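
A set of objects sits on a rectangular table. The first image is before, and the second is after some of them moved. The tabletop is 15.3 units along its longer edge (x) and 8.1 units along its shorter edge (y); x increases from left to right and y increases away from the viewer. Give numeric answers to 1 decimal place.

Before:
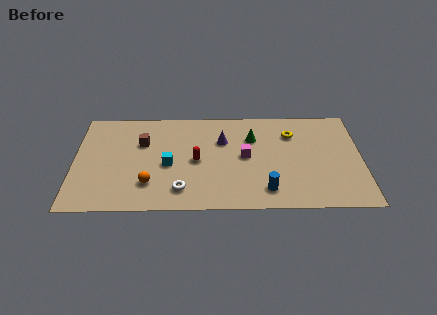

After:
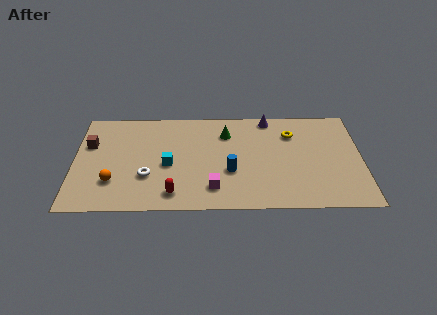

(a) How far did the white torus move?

2.1

The white torus was near (5.7, 1.6) before and (3.9, 2.7) after, so it travelled √(1.8² + 1.1²) ≈ 2.1 units.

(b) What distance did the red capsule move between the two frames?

2.9

The red capsule was near (6.5, 3.9) before and (5.3, 1.3) after, so it travelled √(1.2² + 2.6²) ≈ 2.9 units.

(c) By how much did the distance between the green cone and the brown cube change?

+1.4

The distance was about 5.9 in the first image and 7.3 in the second, so they moved 1.4 units further apart.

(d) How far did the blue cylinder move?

2.4

The blue cylinder was near (10.2, 1.5) before and (8.3, 3.0) after, so it travelled √(1.9² + 1.5²) ≈ 2.4 units.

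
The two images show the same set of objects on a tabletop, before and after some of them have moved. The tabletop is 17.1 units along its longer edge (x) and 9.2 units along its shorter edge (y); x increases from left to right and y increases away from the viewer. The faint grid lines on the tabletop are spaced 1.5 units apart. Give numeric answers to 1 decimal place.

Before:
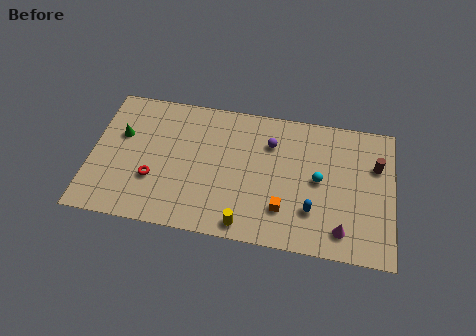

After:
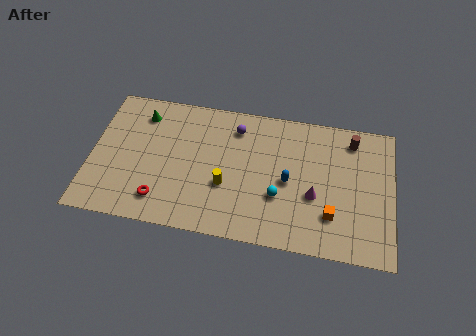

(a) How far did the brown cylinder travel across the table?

2.1

The brown cylinder was near (16.1, 6.2) before and (14.7, 7.7) after, so it travelled √(1.4² + 1.5²) ≈ 2.1 units.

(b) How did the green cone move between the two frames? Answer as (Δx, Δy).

(1.1, 1.6)

The green cone was at about (1.6, 5.8) and moved to about (2.7, 7.4).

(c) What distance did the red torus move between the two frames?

1.4

From (3.6, 3.1) to (4.1, 1.8), the red torus covered √(0.5² + 1.3²) ≈ 1.4 units.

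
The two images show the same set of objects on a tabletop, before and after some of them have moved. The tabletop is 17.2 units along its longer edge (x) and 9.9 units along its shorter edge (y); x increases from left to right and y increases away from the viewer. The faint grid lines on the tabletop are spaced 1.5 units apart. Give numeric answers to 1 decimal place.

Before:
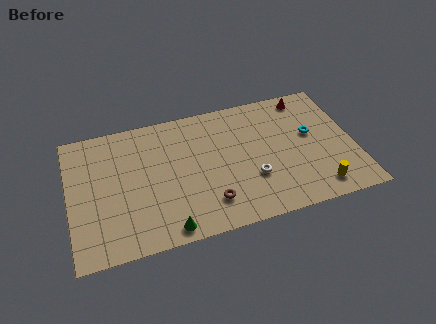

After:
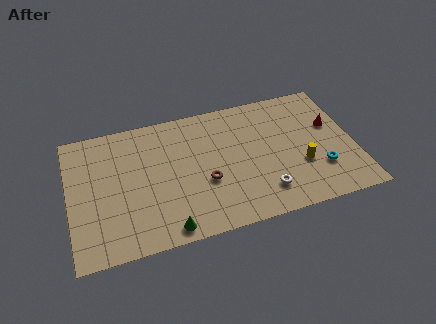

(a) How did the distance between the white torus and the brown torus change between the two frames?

+0.9

The distance was about 2.9 in the first image and 3.8 in the second, so they moved 0.9 units further apart.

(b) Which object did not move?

the green cone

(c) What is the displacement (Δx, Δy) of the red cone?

(1.3, -2.6)

The red cone started near (14.7, 8.7) and ended near (16.0, 6.1).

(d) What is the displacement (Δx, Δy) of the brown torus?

(-0.1, 1.6)

From the two frames, the brown torus sits at roughly (8.2, 2.2) before and (8.1, 3.8) after.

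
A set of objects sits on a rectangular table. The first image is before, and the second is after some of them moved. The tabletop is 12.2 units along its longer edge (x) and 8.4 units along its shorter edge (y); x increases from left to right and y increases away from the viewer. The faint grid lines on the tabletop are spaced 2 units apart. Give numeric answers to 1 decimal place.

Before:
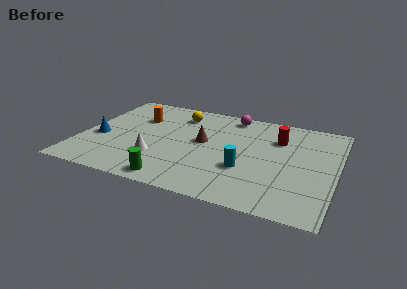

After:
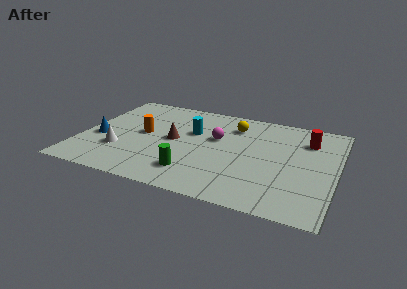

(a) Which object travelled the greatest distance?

the cyan cylinder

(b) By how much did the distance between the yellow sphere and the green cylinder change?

-0.9

Before: roughly 5.8 units apart; after: 4.9. That's 0.9 units closer together.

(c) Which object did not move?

the blue cone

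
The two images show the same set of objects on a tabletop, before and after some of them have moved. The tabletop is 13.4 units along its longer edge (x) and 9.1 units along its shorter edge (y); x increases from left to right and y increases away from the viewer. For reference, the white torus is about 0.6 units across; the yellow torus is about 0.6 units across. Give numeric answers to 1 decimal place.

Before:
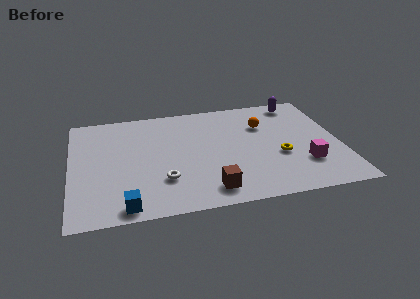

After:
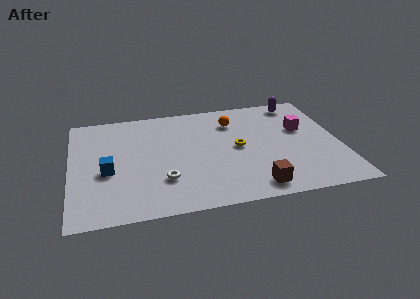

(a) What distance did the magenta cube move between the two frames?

3.0

From (11.5, 2.6) to (11.6, 5.6), the magenta cube covered √(0.1² + 3.0²) ≈ 3.0 units.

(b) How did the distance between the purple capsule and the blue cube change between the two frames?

-0.8

The distance was about 11.5 in the first image and 10.7 in the second, so they moved 0.8 units closer together.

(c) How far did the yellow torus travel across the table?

2.3

The yellow torus was near (10.3, 3.5) before and (8.3, 4.6) after, so it travelled √(2.0² + 1.1²) ≈ 2.3 units.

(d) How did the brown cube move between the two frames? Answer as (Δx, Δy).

(2.2, -0.2)

The brown cube started near (6.7, 1.4) and ended near (8.9, 1.2).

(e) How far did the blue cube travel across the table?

3.0

The blue cube was near (2.6, 0.9) before and (1.8, 3.8) after, so it travelled √(0.8² + 2.9²) ≈ 3.0 units.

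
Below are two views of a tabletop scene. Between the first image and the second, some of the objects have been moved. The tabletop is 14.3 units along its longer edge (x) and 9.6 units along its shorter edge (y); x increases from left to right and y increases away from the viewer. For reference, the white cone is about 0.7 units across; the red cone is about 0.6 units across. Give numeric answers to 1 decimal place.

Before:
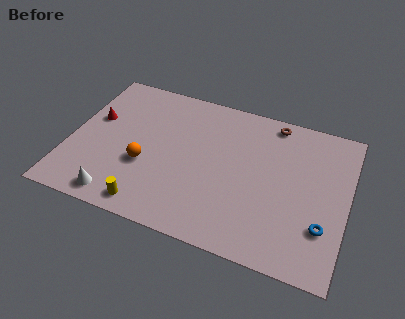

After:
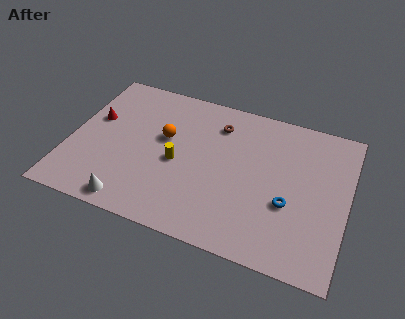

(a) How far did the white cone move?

0.7

From (2.9, 1.1) to (3.6, 1.0), the white cone covered √(0.7² + 0.1²) ≈ 0.7 units.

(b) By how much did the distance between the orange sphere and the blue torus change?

-2.3

The distance was about 9.2 in the first image and 6.9 in the second, so they moved 2.3 units closer together.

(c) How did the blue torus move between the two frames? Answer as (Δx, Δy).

(-1.8, 0.8)

The blue torus was at about (13.2, 2.8) and moved to about (11.4, 3.6).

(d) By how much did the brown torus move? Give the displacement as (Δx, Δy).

(-2.8, -1.1)

From the two frames, the brown torus sits at roughly (10.2, 8.6) before and (7.4, 7.5) after.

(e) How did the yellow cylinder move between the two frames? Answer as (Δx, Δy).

(1.1, 3.2)

The yellow cylinder started near (4.5, 1.1) and ended near (5.6, 4.3).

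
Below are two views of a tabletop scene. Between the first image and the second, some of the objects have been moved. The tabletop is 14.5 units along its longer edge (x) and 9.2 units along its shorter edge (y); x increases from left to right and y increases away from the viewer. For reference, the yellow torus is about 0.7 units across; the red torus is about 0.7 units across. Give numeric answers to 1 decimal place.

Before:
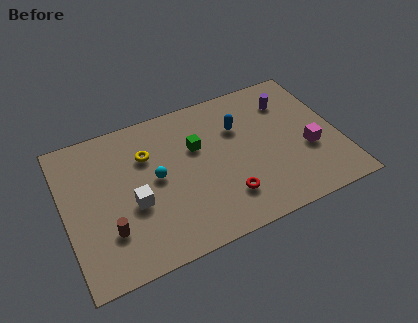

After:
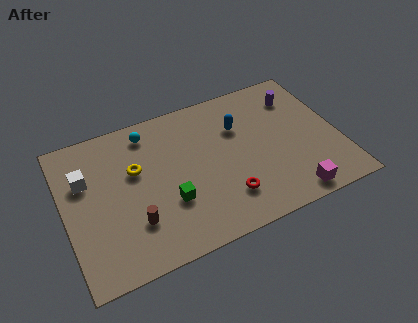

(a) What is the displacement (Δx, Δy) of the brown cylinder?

(1.3, 0.0)

The brown cylinder started near (2.1, 2.6) and ended near (3.4, 2.6).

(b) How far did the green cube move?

3.3

The green cube moved from about (7.1, 5.9) to (5.3, 3.1), a distance of √(1.8² + 2.8²) ≈ 3.3.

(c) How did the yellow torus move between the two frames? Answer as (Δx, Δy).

(-0.7, -0.7)

The yellow torus started near (4.5, 6.4) and ended near (3.8, 5.7).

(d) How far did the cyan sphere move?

3.0

The cyan sphere was near (4.8, 4.8) before and (4.7, 7.8) after, so it travelled √(0.1² + 3.0²) ≈ 3.0 units.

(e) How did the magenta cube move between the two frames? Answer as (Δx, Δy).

(-1.3, -2.5)

The magenta cube was at about (12.8, 3.5) and moved to about (11.5, 1.0).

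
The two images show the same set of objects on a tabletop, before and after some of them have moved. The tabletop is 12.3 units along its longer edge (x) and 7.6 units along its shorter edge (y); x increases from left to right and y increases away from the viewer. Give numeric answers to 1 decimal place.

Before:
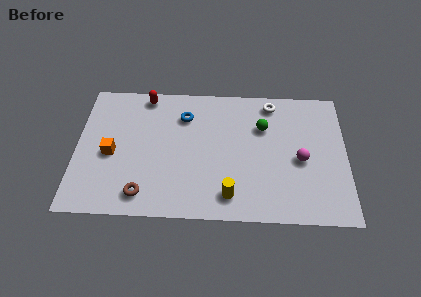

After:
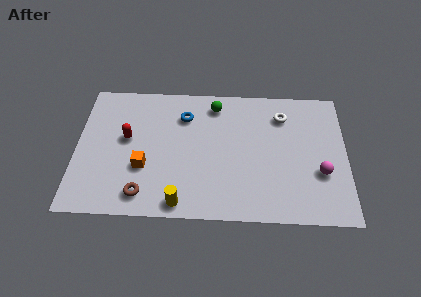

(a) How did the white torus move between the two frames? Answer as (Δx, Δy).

(0.5, -0.7)

The white torus was at about (8.9, 6.6) and moved to about (9.4, 5.9).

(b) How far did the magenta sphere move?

1.1

From (10.2, 3.4) to (11.1, 2.7), the magenta sphere covered √(0.9² + 0.7²) ≈ 1.1 units.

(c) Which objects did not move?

the brown torus and the blue torus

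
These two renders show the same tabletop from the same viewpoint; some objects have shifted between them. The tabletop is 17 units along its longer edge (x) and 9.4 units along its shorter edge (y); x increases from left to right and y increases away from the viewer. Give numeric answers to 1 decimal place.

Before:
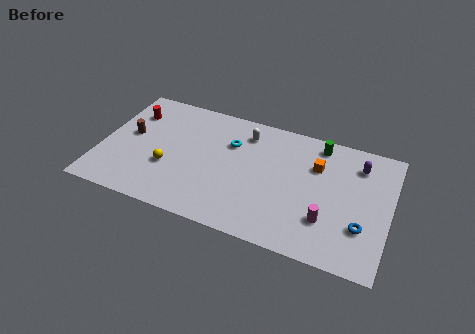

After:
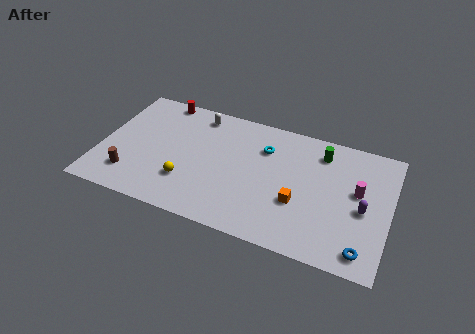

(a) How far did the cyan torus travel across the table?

2.0

From (7.5, 6.5) to (9.5, 6.8), the cyan torus covered √(2.0² + 0.3²) ≈ 2.0 units.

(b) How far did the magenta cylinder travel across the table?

3.1

From (13.5, 2.7) to (15.1, 5.4), the magenta cylinder covered √(1.6² + 2.7²) ≈ 3.1 units.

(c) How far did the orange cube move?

3.2

From (12.6, 6.5) to (11.8, 3.4), the orange cube covered √(0.8² + 3.1²) ≈ 3.2 units.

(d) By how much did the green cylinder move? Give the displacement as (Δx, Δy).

(0.2, -0.6)

The green cylinder started near (12.6, 8.2) and ended near (12.8, 7.6).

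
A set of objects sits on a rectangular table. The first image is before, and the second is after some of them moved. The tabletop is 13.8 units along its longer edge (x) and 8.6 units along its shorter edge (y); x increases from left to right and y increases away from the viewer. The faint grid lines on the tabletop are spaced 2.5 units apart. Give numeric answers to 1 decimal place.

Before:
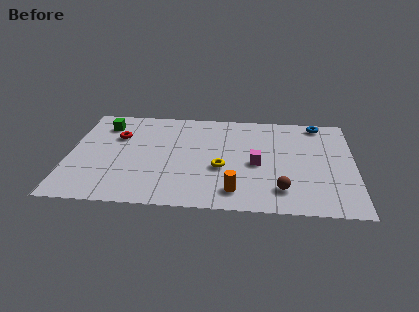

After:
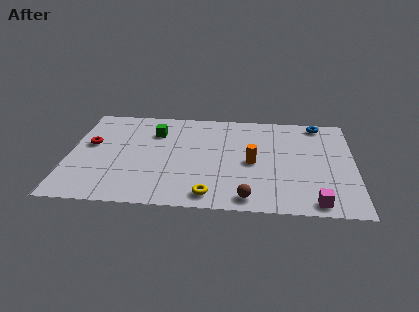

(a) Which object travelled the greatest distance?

the magenta cube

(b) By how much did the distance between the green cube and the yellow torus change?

-0.8

Before: roughly 6.7 units apart; after: 5.9. That's 0.8 units closer together.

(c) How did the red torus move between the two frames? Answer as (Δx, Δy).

(-1.3, -0.8)

The red torus was at about (2.3, 5.8) and moved to about (1.0, 5.0).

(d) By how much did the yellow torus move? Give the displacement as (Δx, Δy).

(-0.5, -2.3)

The yellow torus was at about (7.4, 3.4) and moved to about (6.9, 1.1).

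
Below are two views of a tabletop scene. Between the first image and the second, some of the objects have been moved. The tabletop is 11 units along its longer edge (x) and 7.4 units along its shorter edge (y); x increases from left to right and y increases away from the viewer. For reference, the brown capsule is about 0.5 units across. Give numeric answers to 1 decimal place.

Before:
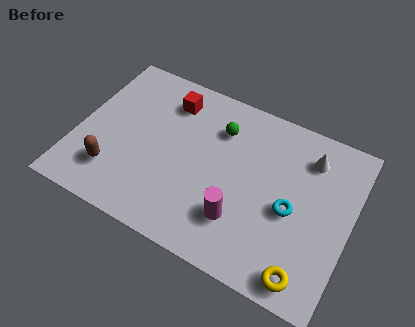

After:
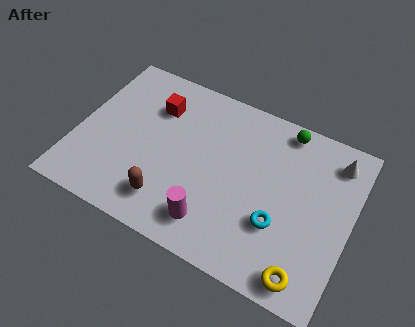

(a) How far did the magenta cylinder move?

1.2

The magenta cylinder moved from about (6.8, 2.0) to (5.8, 1.4), a distance of √(1.0² + 0.6²) ≈ 1.2.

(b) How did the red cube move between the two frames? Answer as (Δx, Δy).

(-0.5, -0.5)

The red cube started near (3.4, 5.9) and ended near (2.9, 5.4).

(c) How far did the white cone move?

1.0

From (9.1, 5.8) to (10.1, 6.1), the white cone covered √(1.0² + 0.3²) ≈ 1.0 units.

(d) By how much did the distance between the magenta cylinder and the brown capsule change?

-3.3

The distance was about 5.1 in the first image and 1.8 in the second, so they moved 3.3 units closer together.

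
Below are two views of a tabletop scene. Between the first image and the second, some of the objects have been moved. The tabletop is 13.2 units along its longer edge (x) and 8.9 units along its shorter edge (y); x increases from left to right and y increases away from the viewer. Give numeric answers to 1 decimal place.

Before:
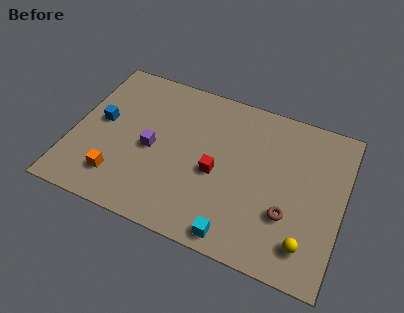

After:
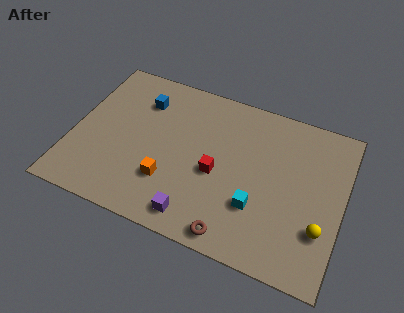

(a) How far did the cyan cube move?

2.1

From (8.4, 0.9) to (9.2, 2.8), the cyan cube covered √(0.8² + 1.9²) ≈ 2.1 units.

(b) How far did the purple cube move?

3.8

From (3.9, 4.1) to (6.4, 1.2), the purple cube covered √(2.5² + 2.9²) ≈ 3.8 units.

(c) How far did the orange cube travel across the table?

2.5

From (2.5, 1.9) to (4.9, 2.6), the orange cube covered √(2.4² + 0.7²) ≈ 2.5 units.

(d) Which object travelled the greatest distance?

the purple cube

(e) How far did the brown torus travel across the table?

3.1

The brown torus was near (10.7, 2.9) before and (8.3, 0.9) after, so it travelled √(2.4² + 2.0²) ≈ 3.1 units.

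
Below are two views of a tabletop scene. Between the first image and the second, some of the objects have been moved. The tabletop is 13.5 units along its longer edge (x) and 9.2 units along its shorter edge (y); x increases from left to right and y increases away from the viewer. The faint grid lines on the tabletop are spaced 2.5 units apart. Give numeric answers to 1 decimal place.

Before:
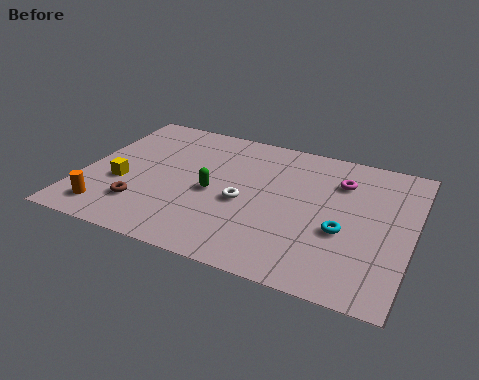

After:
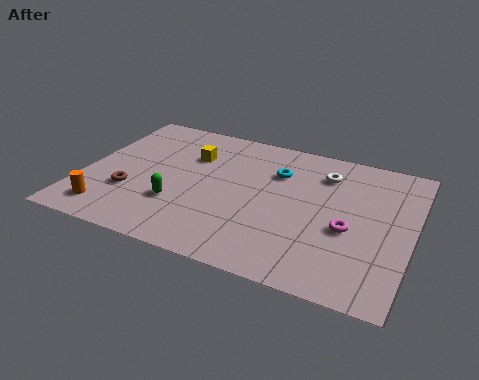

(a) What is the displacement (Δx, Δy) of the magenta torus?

(0.6, -3.0)

From the two frames, the magenta torus sits at roughly (10.4, 6.8) before and (11.0, 3.8) after.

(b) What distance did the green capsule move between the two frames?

1.8

The green capsule moved from about (5.4, 4.2) to (4.1, 2.9), a distance of √(1.3² + 1.3²) ≈ 1.8.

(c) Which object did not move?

the orange cylinder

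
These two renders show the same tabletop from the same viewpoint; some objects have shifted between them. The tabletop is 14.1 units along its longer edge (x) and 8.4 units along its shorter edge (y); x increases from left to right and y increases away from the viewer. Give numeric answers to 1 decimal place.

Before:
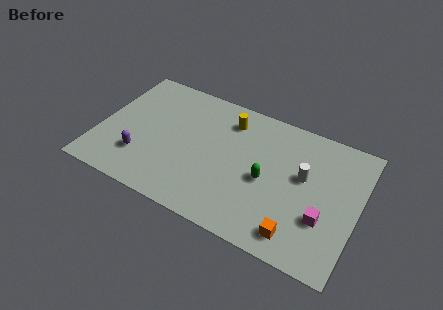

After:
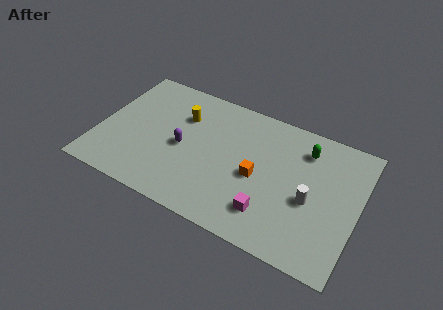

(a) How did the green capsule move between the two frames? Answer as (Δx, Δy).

(1.8, 2.8)

From the two frames, the green capsule sits at roughly (9.2, 3.8) before and (11.0, 6.6) after.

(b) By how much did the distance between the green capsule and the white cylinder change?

+0.9

They were about 2.2 units apart before and 3.1 after — 0.9 units further apart.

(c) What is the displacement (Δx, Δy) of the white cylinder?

(0.5, -1.3)

From the two frames, the white cylinder sits at roughly (11.1, 4.9) before and (11.6, 3.6) after.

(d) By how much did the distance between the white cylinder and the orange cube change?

-0.7

The distance was about 3.6 in the first image and 2.9 in the second, so they moved 0.7 units closer together.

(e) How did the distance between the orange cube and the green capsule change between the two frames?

+0.4

Before: roughly 3.2 units apart; after: 3.6. That's 0.4 units further apart.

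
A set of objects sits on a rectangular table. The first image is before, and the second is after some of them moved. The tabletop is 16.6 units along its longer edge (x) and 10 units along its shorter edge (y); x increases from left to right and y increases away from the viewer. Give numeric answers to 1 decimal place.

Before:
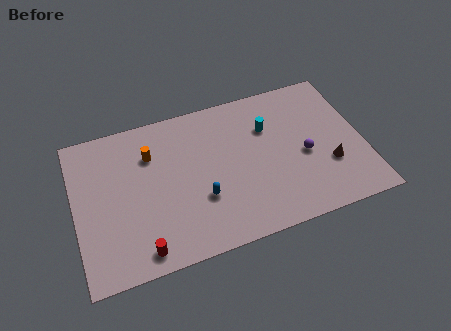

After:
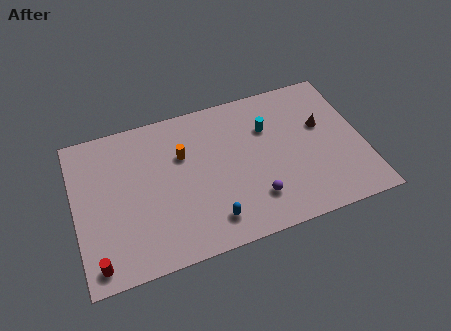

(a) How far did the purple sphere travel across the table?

3.7

The purple sphere was near (13.2, 4.4) before and (10.1, 2.4) after, so it travelled √(3.1² + 2.0²) ≈ 3.7 units.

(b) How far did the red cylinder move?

2.5

The red cylinder moved from about (3.5, 1.2) to (1.0, 1.2), a distance of √(2.5² + 0.0²) ≈ 2.5.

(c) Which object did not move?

the cyan cylinder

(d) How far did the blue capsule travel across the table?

1.6

From (7.1, 3.4) to (7.5, 1.8), the blue capsule covered √(0.4² + 1.6²) ≈ 1.6 units.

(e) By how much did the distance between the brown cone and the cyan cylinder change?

-1.6

The distance was about 4.8 in the first image and 3.2 in the second, so they moved 1.6 units closer together.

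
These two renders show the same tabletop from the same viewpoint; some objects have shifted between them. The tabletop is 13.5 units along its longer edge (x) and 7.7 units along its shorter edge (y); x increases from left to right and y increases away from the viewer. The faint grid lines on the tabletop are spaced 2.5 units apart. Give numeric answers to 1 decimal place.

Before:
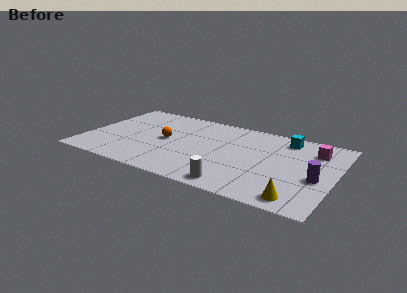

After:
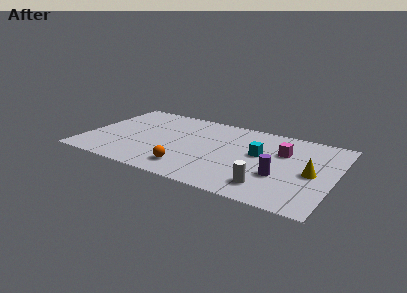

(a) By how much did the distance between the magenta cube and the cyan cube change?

-0.3

They were about 1.7 units apart before and 1.4 after — 0.3 units closer together.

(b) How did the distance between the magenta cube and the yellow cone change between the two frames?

-2.6

The distance was about 4.9 in the first image and 2.3 in the second, so they moved 2.6 units closer together.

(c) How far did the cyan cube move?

2.4

From (10.6, 6.5) to (9.4, 4.4), the cyan cube covered √(1.2² + 2.1²) ≈ 2.4 units.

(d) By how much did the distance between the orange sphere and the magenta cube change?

-2.2

The distance was about 8.1 in the first image and 5.9 in the second, so they moved 2.2 units closer together.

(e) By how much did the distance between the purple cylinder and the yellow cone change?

-0.5

The distance was about 2.3 in the first image and 1.8 in the second, so they moved 0.5 units closer together.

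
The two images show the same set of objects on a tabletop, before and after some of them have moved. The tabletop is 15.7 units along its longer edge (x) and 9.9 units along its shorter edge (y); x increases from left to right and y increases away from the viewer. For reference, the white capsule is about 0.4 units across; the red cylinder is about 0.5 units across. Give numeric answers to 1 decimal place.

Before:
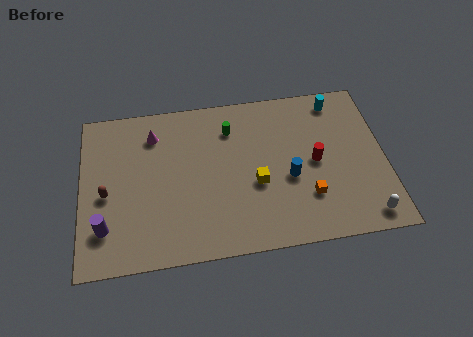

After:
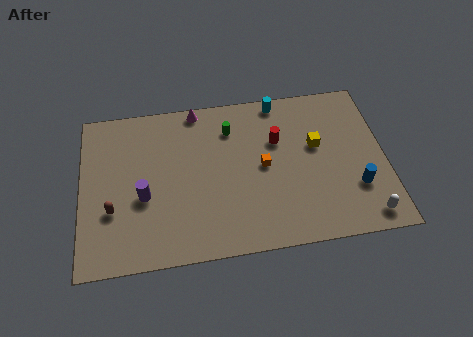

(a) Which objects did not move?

the white capsule and the green cylinder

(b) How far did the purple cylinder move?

2.6

The purple cylinder was near (1.2, 2.4) before and (3.2, 4.0) after, so it travelled √(2.0² + 1.6²) ≈ 2.6 units.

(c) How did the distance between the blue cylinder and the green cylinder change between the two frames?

+3.3

They were about 4.5 units apart before and 7.8 after — 3.3 units further apart.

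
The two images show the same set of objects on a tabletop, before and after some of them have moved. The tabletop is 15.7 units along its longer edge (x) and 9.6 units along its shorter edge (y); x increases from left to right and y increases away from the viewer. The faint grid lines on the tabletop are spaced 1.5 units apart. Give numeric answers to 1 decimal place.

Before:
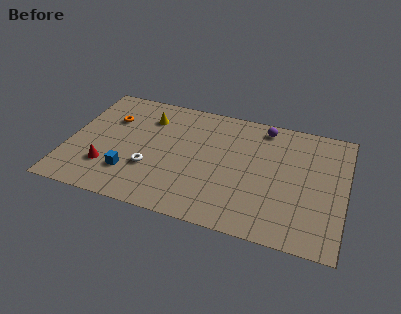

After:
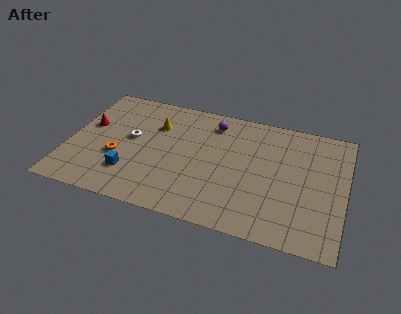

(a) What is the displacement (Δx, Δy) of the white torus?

(-1.3, 2.1)

The white torus started near (4.8, 3.2) and ended near (3.5, 5.3).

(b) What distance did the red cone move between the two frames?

3.4

From (2.4, 2.6) to (1.0, 5.7), the red cone covered √(1.4² + 3.1²) ≈ 3.4 units.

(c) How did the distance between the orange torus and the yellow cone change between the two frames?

+1.5

They were about 2.2 units apart before and 3.7 after — 1.5 units further apart.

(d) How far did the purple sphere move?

2.9

From (10.9, 8.4) to (8.0, 7.9), the purple sphere covered √(2.9² + 0.5²) ≈ 2.9 units.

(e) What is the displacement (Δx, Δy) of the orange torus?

(0.7, -3.0)

The orange torus started near (2.2, 6.6) and ended near (2.9, 3.6).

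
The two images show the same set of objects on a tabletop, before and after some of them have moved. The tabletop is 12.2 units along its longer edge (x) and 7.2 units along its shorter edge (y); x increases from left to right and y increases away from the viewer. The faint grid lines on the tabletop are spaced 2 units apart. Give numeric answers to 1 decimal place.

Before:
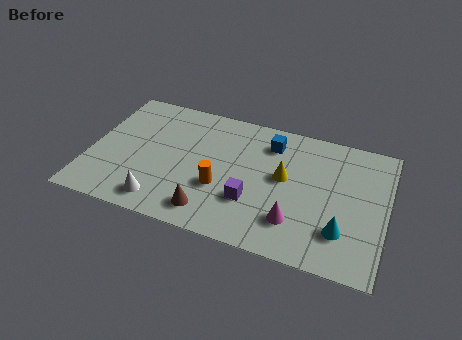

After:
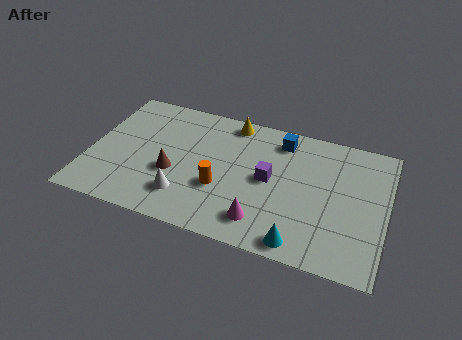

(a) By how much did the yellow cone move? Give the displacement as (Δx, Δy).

(-2.4, 2.4)

The yellow cone was at about (8.0, 4.0) and moved to about (5.6, 6.4).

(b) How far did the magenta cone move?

1.4

From (8.6, 1.8) to (7.3, 1.4), the magenta cone covered √(1.3² + 0.4²) ≈ 1.4 units.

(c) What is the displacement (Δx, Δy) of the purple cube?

(0.6, 1.4)

From the two frames, the purple cube sits at roughly (6.8, 2.3) before and (7.4, 3.7) after.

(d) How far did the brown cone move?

2.3

The brown cone was near (5.2, 1.2) before and (3.5, 2.8) after, so it travelled √(1.7² + 1.6²) ≈ 2.3 units.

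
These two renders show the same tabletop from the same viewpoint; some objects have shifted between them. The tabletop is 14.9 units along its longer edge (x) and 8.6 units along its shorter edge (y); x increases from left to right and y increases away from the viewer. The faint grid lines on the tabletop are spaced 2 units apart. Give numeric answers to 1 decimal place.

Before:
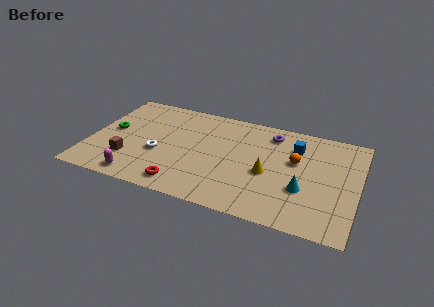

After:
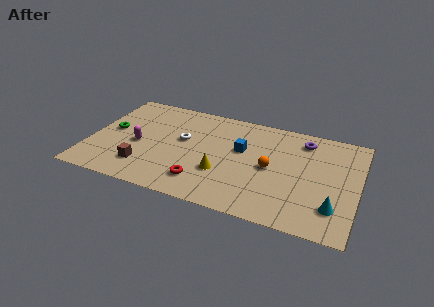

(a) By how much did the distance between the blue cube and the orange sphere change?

+0.8

The distance was about 1.2 in the first image and 2.0 in the second, so they moved 0.8 units further apart.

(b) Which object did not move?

the green torus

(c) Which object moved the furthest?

the blue cube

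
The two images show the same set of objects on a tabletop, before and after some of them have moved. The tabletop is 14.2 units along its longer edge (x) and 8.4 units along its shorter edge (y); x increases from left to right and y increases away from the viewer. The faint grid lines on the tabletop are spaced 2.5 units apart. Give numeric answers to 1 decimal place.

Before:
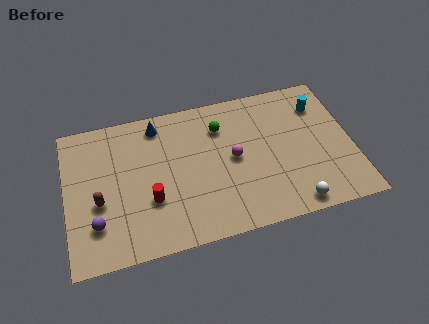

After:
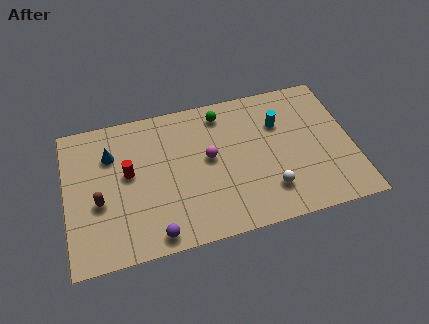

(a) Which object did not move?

the brown capsule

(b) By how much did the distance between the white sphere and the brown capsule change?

-1.3

Before: roughly 9.7 units apart; after: 8.4. That's 1.3 units closer together.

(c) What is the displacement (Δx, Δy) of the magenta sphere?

(-1.2, 0.3)

From the two frames, the magenta sphere sits at roughly (8.3, 4.3) before and (7.1, 4.6) after.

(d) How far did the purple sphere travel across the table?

3.1

The purple sphere moved from about (1.4, 2.2) to (4.2, 0.9), a distance of √(2.8² + 1.3²) ≈ 3.1.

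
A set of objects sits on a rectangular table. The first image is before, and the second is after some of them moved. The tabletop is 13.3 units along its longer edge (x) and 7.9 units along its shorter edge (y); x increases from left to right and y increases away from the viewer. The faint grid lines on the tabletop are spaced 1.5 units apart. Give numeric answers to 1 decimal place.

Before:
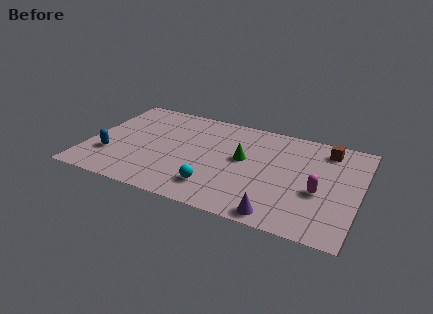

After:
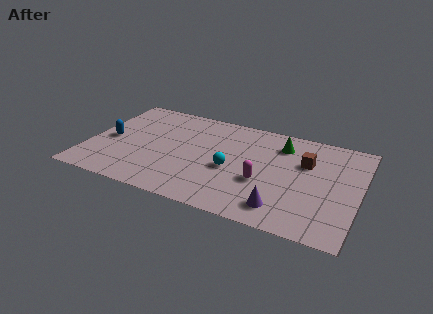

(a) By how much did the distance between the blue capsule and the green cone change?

+2.0

The distance was about 6.7 in the first image and 8.7 in the second, so they moved 2.0 units further apart.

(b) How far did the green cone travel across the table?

2.5

The green cone moved from about (7.6, 4.4) to (9.3, 6.2), a distance of √(1.7² + 1.8²) ≈ 2.5.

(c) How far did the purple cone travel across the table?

0.6

The purple cone was near (9.7, 0.8) before and (9.8, 1.4) after, so it travelled √(0.1² + 0.6²) ≈ 0.6 units.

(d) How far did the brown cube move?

1.7

From (11.5, 6.6) to (10.6, 5.2), the brown cube covered √(0.9² + 1.4²) ≈ 1.7 units.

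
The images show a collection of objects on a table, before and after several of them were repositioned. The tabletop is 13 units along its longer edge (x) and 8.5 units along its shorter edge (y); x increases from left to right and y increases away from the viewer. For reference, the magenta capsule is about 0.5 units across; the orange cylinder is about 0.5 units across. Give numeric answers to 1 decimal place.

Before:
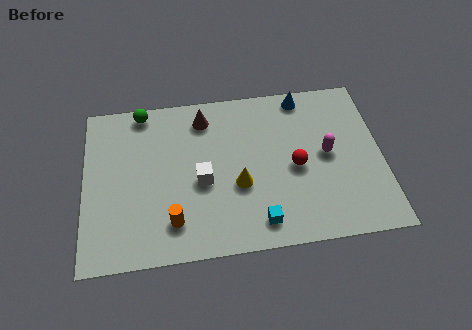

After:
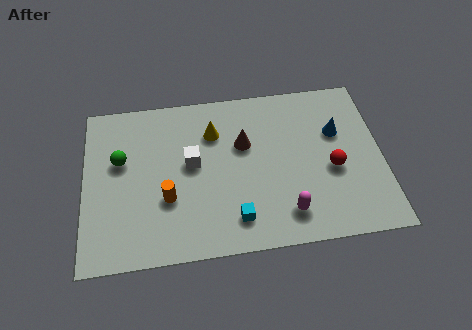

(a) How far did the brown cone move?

2.3

The brown cone was near (5.3, 7.0) before and (7.0, 5.4) after, so it travelled √(1.7² + 1.6²) ≈ 2.3 units.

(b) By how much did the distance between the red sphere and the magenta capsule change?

+1.4

The distance was about 1.5 in the first image and 2.9 in the second, so they moved 1.4 units further apart.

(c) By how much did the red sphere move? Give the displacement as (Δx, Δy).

(1.6, -0.3)

The red sphere started near (9.2, 3.9) and ended near (10.8, 3.6).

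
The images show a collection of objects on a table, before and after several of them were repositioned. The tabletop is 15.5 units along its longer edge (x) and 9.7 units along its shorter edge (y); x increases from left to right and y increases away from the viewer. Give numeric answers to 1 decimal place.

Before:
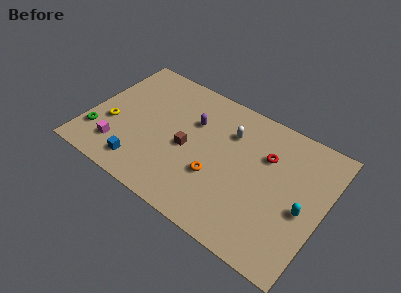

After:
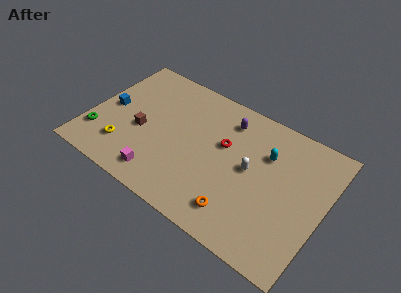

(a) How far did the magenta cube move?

3.0

From (2.4, 2.1) to (5.3, 1.5), the magenta cube covered √(2.9² + 0.6²) ≈ 3.0 units.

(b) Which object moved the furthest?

the blue cube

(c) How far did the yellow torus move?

1.7

The yellow torus was near (1.6, 3.6) before and (2.7, 2.3) after, so it travelled √(1.1² + 1.3²) ≈ 1.7 units.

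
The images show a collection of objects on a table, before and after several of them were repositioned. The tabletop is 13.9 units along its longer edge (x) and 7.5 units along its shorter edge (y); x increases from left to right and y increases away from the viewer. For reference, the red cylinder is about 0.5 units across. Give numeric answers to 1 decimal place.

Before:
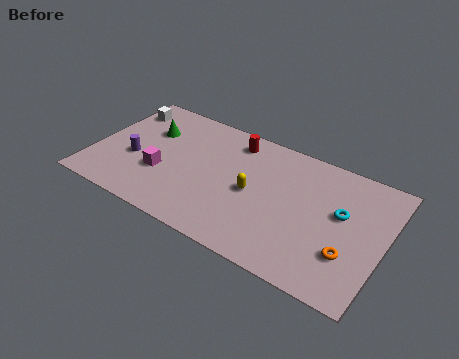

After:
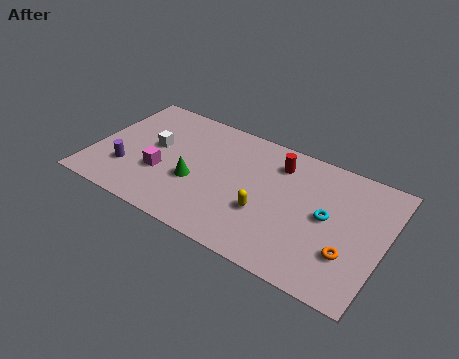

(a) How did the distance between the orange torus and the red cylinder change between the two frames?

-2.0

They were about 7.2 units apart before and 5.2 after — 2.0 units closer together.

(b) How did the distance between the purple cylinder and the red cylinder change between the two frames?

+2.2

The distance was about 5.5 in the first image and 7.7 in the second, so they moved 2.2 units further apart.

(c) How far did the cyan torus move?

0.8

The cyan torus was near (11.8, 4.4) before and (11.2, 3.9) after, so it travelled √(0.6² + 0.5²) ≈ 0.8 units.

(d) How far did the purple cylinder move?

0.8

From (2.0, 3.0) to (1.8, 2.2), the purple cylinder covered √(0.2² + 0.8²) ≈ 0.8 units.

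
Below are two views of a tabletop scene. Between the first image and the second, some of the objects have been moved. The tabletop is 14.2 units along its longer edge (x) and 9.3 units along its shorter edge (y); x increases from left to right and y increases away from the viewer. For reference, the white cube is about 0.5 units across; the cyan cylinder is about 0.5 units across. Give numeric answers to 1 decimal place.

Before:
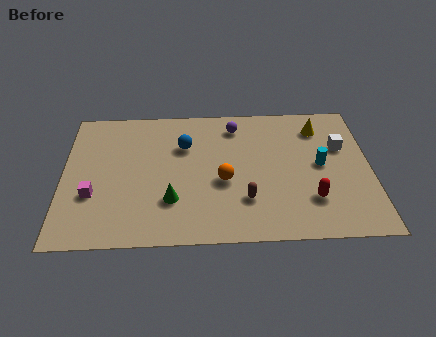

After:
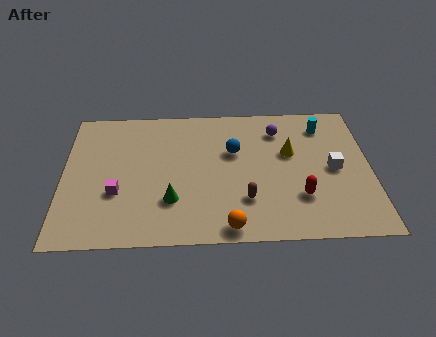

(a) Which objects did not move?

the green cone and the brown capsule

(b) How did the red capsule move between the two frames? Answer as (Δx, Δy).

(-0.5, 0.2)

The red capsule started near (11.4, 2.5) and ended near (10.9, 2.7).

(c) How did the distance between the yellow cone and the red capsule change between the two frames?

-1.9

Before: roughly 4.9 units apart; after: 3.0. That's 1.9 units closer together.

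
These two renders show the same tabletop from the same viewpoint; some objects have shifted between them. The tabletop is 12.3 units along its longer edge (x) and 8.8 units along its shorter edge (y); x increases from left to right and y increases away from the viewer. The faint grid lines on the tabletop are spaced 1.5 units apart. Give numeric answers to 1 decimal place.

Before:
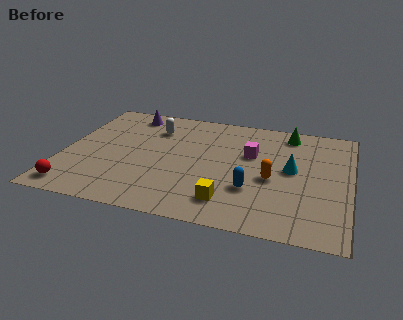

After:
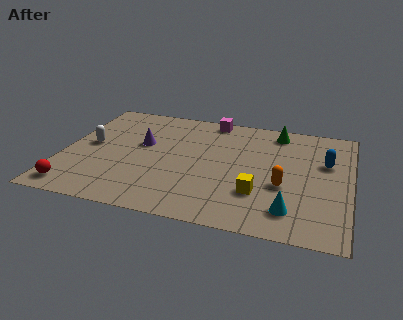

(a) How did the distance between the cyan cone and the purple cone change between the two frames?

-0.4

Before: roughly 7.9 units apart; after: 7.5. That's 0.4 units closer together.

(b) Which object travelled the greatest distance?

the blue capsule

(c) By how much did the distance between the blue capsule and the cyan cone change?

+1.6

The distance was about 2.5 in the first image and 4.1 in the second, so they moved 1.6 units further apart.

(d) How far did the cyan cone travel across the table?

3.0

The cyan cone was near (9.8, 4.7) before and (9.9, 1.7) after, so it travelled √(0.1² + 3.0²) ≈ 3.0 units.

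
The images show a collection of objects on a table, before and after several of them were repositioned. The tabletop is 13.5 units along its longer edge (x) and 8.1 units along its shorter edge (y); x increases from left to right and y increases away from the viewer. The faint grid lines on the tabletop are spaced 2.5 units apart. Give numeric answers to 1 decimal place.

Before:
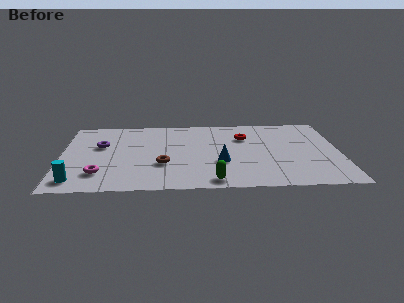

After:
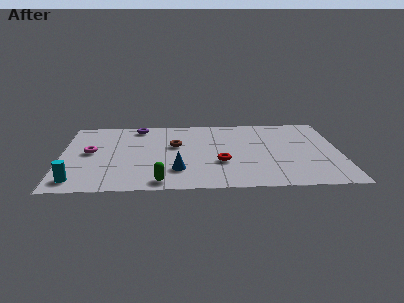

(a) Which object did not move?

the cyan cylinder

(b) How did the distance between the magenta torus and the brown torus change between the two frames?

+1.0

They were about 3.1 units apart before and 4.1 after — 1.0 units further apart.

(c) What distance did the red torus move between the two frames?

3.0

From (8.9, 5.7) to (7.7, 2.9), the red torus covered √(1.2² + 2.8²) ≈ 3.0 units.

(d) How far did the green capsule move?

2.5

The green capsule moved from about (7.3, 0.9) to (4.8, 0.9), a distance of √(2.5² + 0.0²) ≈ 2.5.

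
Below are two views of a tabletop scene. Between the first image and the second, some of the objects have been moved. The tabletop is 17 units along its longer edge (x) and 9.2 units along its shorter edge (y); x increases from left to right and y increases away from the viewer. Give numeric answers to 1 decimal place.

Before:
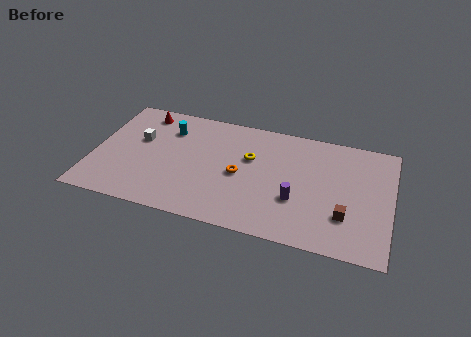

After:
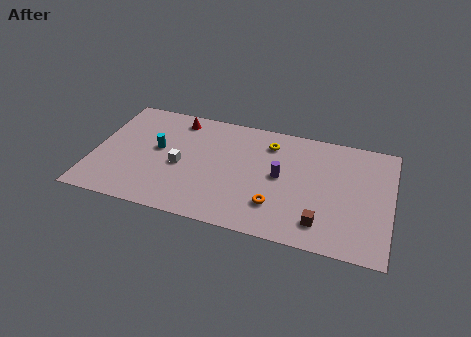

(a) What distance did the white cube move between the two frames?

2.9

The white cube moved from about (2.5, 5.6) to (5.0, 4.1), a distance of √(2.5² + 1.5²) ≈ 2.9.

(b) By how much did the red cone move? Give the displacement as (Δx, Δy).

(2.0, 0.0)

From the two frames, the red cone sits at roughly (2.5, 7.9) before and (4.5, 7.9) after.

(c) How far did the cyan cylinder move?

1.9

From (4.1, 6.9) to (3.6, 5.1), the cyan cylinder covered √(0.5² + 1.8²) ≈ 1.9 units.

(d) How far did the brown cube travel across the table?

1.6

The brown cube moved from about (14.5, 2.7) to (13.2, 1.8), a distance of √(1.3² + 0.9²) ≈ 1.6.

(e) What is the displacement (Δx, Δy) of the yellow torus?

(1.0, 1.5)

The yellow torus started near (8.9, 5.8) and ended near (9.9, 7.3).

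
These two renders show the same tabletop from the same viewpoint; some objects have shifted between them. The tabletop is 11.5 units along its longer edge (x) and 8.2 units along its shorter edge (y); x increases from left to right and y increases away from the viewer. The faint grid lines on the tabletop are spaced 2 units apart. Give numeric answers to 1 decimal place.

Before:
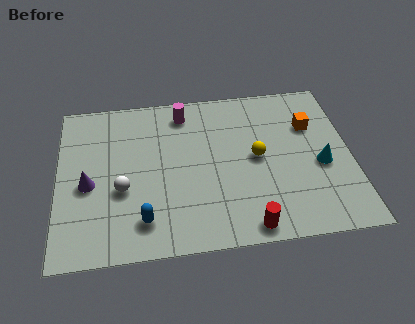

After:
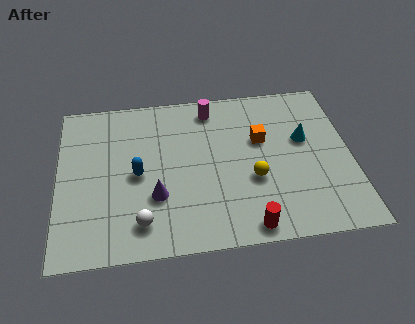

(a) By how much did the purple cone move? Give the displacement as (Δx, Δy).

(2.6, -0.9)

The purple cone started near (1.2, 3.6) and ended near (3.8, 2.7).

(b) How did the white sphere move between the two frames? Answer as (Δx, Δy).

(0.7, -1.7)

The white sphere was at about (2.5, 3.2) and moved to about (3.2, 1.5).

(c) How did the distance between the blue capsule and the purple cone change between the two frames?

-1.5

Before: roughly 2.9 units apart; after: 1.4. That's 1.5 units closer together.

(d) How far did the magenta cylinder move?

1.1

From (5.0, 6.9) to (6.1, 7.0), the magenta cylinder covered √(1.1² + 0.1²) ≈ 1.1 units.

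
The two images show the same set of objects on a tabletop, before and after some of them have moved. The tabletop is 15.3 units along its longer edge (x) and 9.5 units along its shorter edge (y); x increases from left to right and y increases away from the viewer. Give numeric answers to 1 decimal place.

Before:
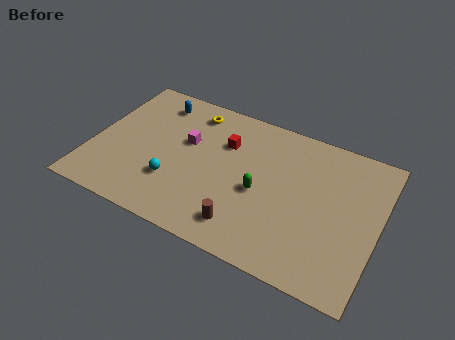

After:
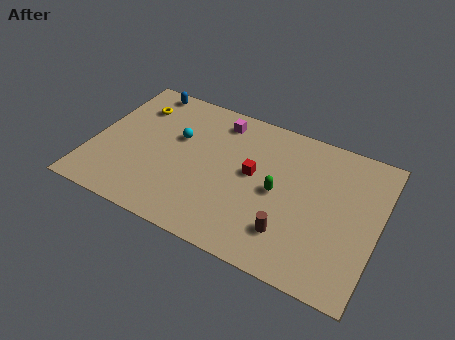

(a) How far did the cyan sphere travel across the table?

3.0

From (4.6, 2.9) to (4.4, 5.9), the cyan sphere covered √(0.2² + 3.0²) ≈ 3.0 units.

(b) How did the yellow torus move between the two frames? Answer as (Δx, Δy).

(-3.0, -0.8)

From the two frames, the yellow torus sits at roughly (4.9, 8.0) before and (1.9, 7.2) after.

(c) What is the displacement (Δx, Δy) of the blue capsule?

(-0.8, 0.7)

From the two frames, the blue capsule sits at roughly (2.9, 7.9) before and (2.1, 8.6) after.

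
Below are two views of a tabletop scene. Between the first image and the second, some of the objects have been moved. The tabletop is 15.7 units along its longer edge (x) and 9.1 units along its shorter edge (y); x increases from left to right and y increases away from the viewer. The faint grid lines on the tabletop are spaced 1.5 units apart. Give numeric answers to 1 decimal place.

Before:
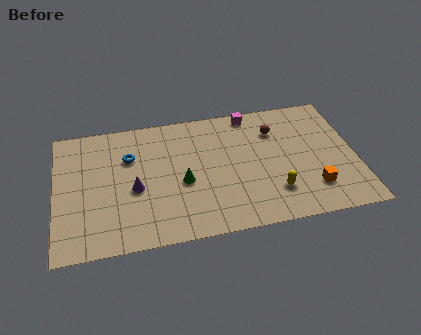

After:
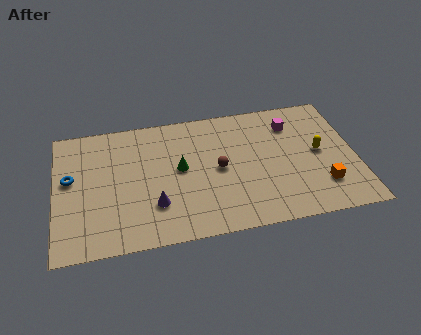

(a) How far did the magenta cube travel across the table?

2.4

From (10.4, 8.2) to (12.5, 7.0), the magenta cube covered √(2.1² + 1.2²) ≈ 2.4 units.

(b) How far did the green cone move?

1.0

From (6.6, 3.9) to (6.5, 4.9), the green cone covered √(0.1² + 1.0²) ≈ 1.0 units.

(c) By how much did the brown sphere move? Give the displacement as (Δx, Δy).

(-3.1, -2.2)

The brown sphere started near (11.6, 6.7) and ended near (8.5, 4.5).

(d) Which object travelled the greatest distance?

the brown sphere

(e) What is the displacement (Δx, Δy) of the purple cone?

(1.0, -1.3)

From the two frames, the purple cone sits at roughly (4.1, 3.9) before and (5.1, 2.6) after.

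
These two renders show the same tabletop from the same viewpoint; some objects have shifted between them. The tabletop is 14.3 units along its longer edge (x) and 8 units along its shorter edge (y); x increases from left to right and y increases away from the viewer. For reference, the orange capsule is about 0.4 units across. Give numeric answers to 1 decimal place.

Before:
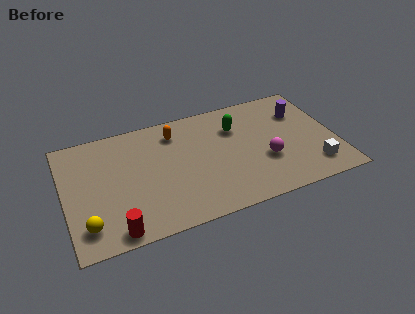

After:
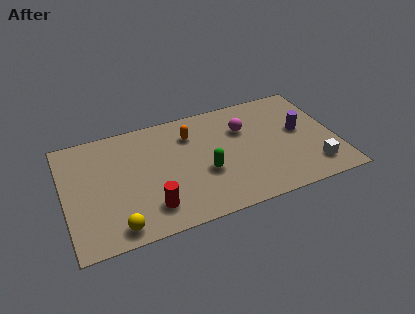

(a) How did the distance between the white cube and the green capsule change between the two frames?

+0.3

Before: roughly 5.5 units apart; after: 5.8. That's 0.3 units further apart.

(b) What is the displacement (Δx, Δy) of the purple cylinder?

(-0.2, -1.3)

From the two frames, the purple cylinder sits at roughly (12.7, 5.7) before and (12.5, 4.4) after.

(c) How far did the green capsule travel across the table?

3.2

The green capsule was near (9.2, 5.7) before and (7.3, 3.1) after, so it travelled √(1.9² + 2.6²) ≈ 3.2 units.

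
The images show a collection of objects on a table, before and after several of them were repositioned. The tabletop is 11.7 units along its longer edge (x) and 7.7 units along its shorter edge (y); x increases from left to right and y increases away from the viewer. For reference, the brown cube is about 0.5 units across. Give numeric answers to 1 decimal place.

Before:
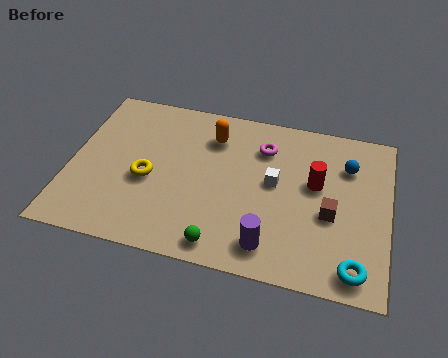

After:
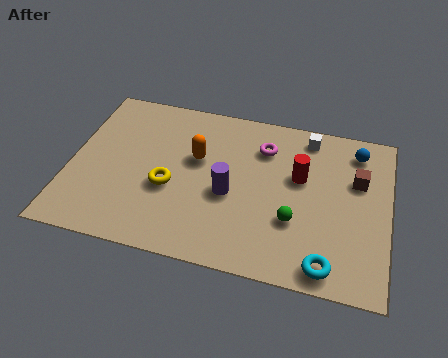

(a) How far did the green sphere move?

3.0

The green sphere was near (5.8, 0.9) before and (8.3, 2.6) after, so it travelled √(2.5² + 1.7²) ≈ 3.0 units.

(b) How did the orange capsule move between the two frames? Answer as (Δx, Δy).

(-0.5, -1.2)

From the two frames, the orange capsule sits at roughly (5.1, 5.9) before and (4.6, 4.7) after.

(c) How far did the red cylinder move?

0.6

The red cylinder was near (9.0, 4.5) before and (8.4, 4.7) after, so it travelled √(0.6² + 0.2²) ≈ 0.6 units.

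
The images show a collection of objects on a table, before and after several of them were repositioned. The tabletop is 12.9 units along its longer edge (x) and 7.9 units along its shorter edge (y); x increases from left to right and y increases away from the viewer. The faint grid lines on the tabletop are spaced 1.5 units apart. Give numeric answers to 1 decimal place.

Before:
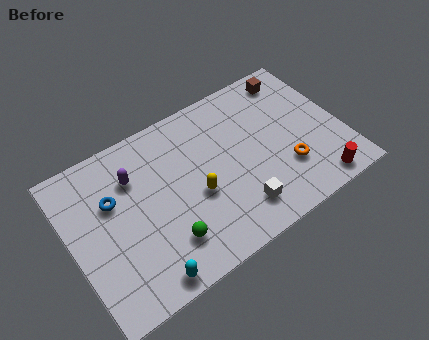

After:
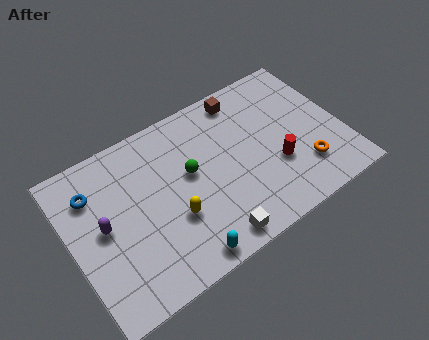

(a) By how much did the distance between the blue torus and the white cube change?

+0.5

The distance was about 6.4 in the first image and 6.9 in the second, so they moved 0.5 units further apart.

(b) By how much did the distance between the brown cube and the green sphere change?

-4.8

They were about 8.6 units apart before and 3.8 after — 4.8 units closer together.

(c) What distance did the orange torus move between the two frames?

0.9

The orange torus moved from about (10.0, 2.4) to (10.8, 2.0), a distance of √(0.8² + 0.4²) ≈ 0.9.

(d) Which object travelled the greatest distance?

the green sphere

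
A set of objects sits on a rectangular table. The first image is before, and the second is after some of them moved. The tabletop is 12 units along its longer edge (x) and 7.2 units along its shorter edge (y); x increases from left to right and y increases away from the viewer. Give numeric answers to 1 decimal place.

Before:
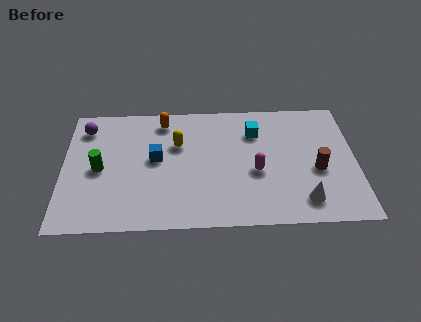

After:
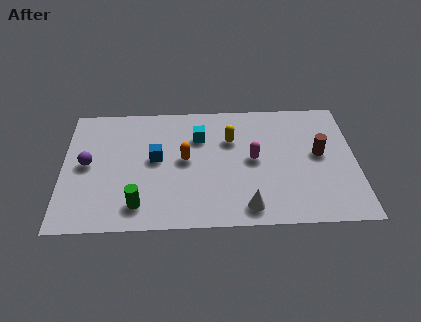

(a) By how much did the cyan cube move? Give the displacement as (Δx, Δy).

(-2.3, -0.2)

The cyan cube started near (7.9, 5.3) and ended near (5.6, 5.1).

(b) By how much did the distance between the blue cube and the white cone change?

-1.8

Before: roughly 6.5 units apart; after: 4.7. That's 1.8 units closer together.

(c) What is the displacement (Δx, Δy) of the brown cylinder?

(0.1, 0.9)

The brown cylinder was at about (10.4, 3.0) and moved to about (10.5, 3.9).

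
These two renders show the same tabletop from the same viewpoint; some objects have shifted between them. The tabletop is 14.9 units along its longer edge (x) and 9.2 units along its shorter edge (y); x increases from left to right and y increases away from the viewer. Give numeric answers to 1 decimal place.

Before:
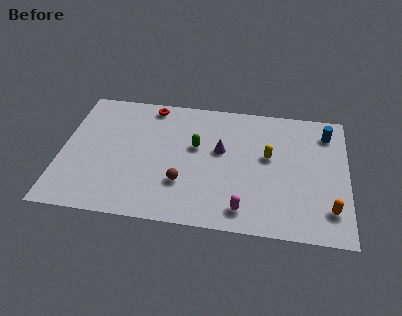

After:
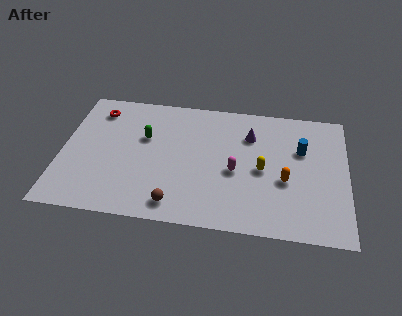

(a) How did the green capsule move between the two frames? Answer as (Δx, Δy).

(-2.7, 0.3)

The green capsule was at about (7.0, 5.5) and moved to about (4.3, 5.8).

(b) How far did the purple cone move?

2.0

The purple cone moved from about (8.3, 5.4) to (9.8, 6.7), a distance of √(1.5² + 1.3²) ≈ 2.0.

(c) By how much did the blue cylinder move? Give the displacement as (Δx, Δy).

(-1.3, -1.4)

From the two frames, the blue cylinder sits at roughly (13.8, 7.4) before and (12.5, 6.0) after.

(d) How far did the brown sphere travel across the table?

1.5

The brown sphere moved from about (6.4, 2.8) to (6.1, 1.3), a distance of √(0.3² + 1.5²) ≈ 1.5.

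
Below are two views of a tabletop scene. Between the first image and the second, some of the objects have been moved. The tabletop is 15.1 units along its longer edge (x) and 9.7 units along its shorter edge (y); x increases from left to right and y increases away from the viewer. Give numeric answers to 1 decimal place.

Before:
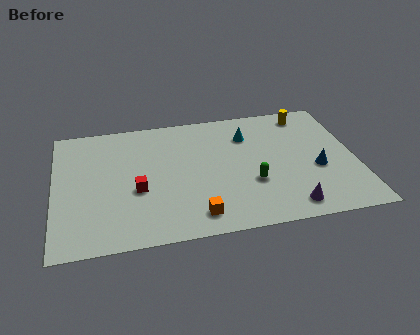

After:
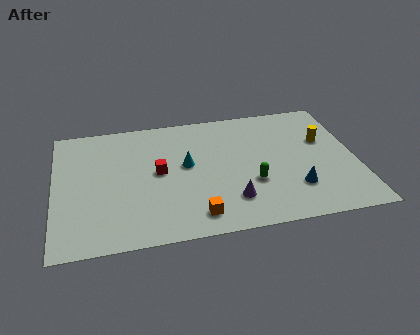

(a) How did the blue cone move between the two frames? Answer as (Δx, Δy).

(-1.2, -1.3)

From the two frames, the blue cone sits at roughly (13.1, 3.9) before and (11.9, 2.6) after.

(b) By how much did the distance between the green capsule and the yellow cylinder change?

-1.2

Before: roughly 5.9 units apart; after: 4.7. That's 1.2 units closer together.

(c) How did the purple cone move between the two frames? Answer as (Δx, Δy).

(-2.8, 1.0)

From the two frames, the purple cone sits at roughly (11.5, 1.3) before and (8.7, 2.3) after.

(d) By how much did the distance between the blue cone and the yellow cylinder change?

-0.6

Before: roughly 4.5 units apart; after: 3.9. That's 0.6 units closer together.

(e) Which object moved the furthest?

the cyan cone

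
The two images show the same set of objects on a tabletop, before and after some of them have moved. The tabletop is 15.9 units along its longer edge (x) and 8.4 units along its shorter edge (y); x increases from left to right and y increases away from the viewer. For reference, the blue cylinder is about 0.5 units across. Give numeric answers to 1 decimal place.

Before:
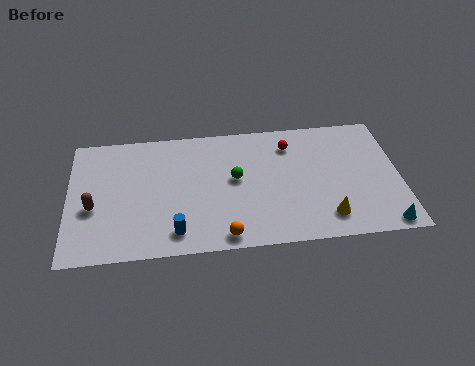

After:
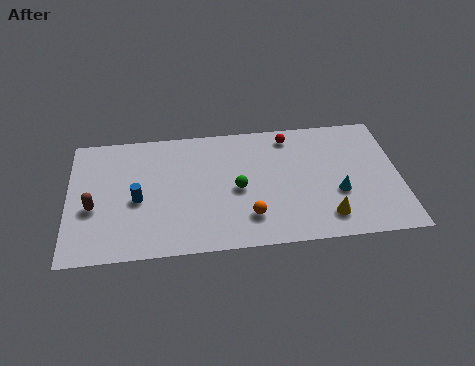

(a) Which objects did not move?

the brown capsule and the yellow cone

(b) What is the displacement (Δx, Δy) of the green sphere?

(0.1, -0.7)

From the two frames, the green sphere sits at roughly (8.0, 4.6) before and (8.1, 3.9) after.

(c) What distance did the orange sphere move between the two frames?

1.6

The orange sphere was near (7.4, 0.9) before and (8.6, 2.0) after, so it travelled √(1.2² + 1.1²) ≈ 1.6 units.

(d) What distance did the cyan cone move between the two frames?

3.1

From (15.0, 0.8) to (12.9, 3.1), the cyan cone covered √(2.1² + 2.3²) ≈ 3.1 units.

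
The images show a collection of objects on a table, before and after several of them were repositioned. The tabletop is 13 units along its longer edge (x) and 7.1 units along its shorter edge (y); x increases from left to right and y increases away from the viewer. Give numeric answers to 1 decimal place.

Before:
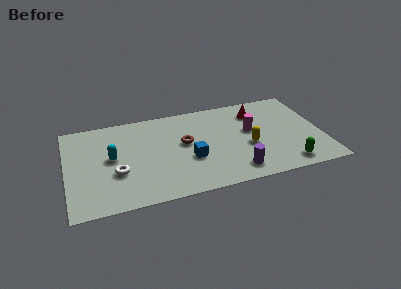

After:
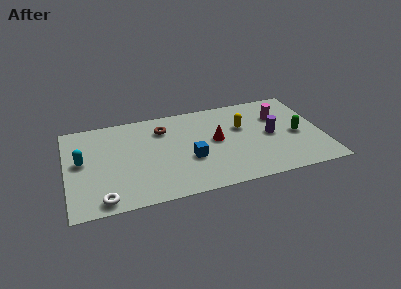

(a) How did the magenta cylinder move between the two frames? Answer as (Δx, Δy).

(1.5, 0.8)

From the two frames, the magenta cylinder sits at roughly (9.4, 4.1) before and (10.9, 4.9) after.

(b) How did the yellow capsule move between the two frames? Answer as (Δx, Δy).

(-0.2, 1.6)

From the two frames, the yellow capsule sits at roughly (9.2, 2.9) before and (9.0, 4.5) after.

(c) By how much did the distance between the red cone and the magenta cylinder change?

+2.0

The distance was about 1.5 in the first image and 3.5 in the second, so they moved 2.0 units further apart.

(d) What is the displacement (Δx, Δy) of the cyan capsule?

(-1.5, 0.1)

The cyan capsule was at about (2.3, 3.8) and moved to about (0.8, 3.9).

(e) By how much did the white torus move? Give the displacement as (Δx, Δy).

(-0.8, -1.8)

The white torus started near (2.5, 2.6) and ended near (1.7, 0.8).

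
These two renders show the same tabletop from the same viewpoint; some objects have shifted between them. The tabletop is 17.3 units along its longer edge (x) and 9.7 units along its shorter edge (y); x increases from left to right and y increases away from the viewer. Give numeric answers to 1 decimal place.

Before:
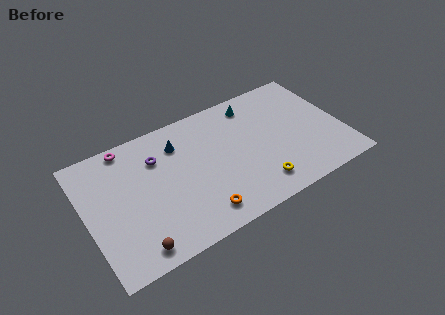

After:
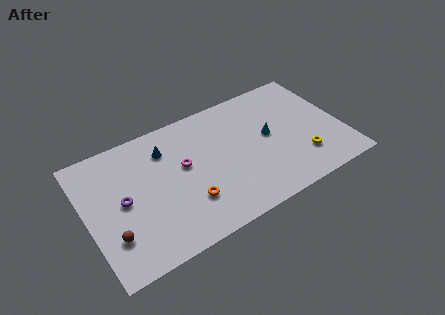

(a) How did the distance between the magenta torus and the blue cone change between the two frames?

-1.5

The distance was about 3.6 in the first image and 2.1 in the second, so they moved 1.5 units closer together.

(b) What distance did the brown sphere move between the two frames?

2.0

The brown sphere moved from about (2.7, 1.2) to (1.4, 2.7), a distance of √(1.3² + 1.5²) ≈ 2.0.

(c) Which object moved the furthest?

the magenta torus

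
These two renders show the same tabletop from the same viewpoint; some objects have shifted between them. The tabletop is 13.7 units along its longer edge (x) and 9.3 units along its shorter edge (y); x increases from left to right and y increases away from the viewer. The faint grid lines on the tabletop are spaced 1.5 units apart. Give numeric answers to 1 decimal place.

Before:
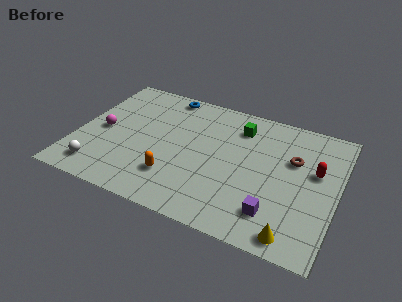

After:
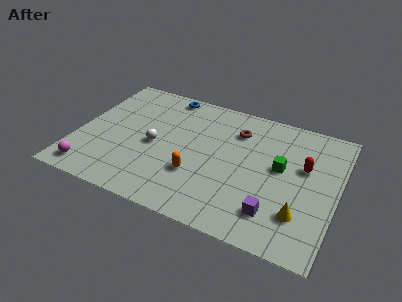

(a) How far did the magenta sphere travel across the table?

3.2

The magenta sphere was near (1.3, 4.4) before and (1.1, 1.2) after, so it travelled √(0.2² + 3.2²) ≈ 3.2 units.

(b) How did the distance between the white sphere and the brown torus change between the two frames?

-5.9

Before: roughly 10.8 units apart; after: 4.9. That's 5.9 units closer together.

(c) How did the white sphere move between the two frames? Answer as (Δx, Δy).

(2.6, 2.8)

From the two frames, the white sphere sits at roughly (1.5, 1.5) before and (4.1, 4.3) after.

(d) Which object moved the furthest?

the white sphere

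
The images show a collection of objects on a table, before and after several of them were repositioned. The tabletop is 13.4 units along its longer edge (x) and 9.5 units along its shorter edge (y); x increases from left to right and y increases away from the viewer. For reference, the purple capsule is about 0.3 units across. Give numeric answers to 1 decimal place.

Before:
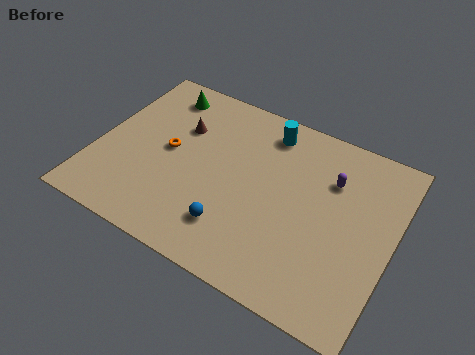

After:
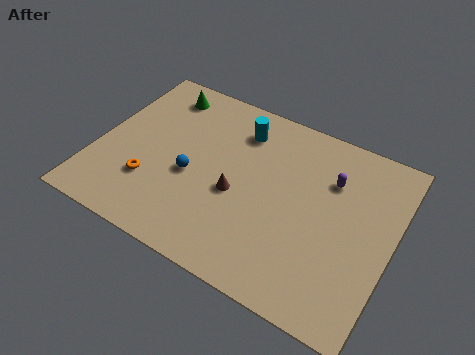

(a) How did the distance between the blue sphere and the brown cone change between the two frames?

-3.1

They were about 5.2 units apart before and 2.1 after — 3.1 units closer together.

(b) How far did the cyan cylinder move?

1.3

From (7.3, 8.0) to (6.1, 7.5), the cyan cylinder covered √(1.2² + 0.5²) ≈ 1.3 units.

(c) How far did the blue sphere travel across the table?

2.8

The blue sphere was near (6.6, 2.2) before and (4.4, 4.0) after, so it travelled √(2.2² + 1.8²) ≈ 2.8 units.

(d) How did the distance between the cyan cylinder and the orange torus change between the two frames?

+0.7

Before: roughly 5.1 units apart; after: 5.8. That's 0.7 units further apart.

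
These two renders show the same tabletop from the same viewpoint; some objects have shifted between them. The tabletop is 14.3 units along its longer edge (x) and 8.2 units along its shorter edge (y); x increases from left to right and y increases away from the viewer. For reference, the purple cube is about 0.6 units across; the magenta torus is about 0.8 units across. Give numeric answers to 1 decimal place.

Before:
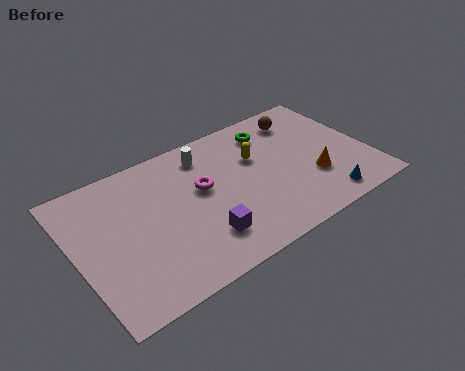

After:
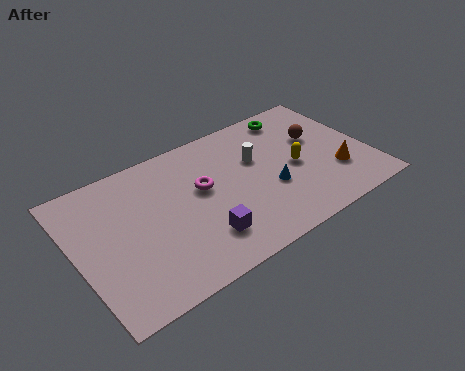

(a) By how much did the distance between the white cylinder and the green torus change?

-0.3

They were about 3.3 units apart before and 3.0 after — 0.3 units closer together.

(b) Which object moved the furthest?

the blue cone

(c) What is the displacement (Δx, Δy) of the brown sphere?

(0.5, -1.6)

From the two frames, the brown sphere sits at roughly (11.6, 6.7) before and (12.1, 5.1) after.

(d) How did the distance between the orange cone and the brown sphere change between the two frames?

-1.4

The distance was about 4.0 in the first image and 2.6 in the second, so they moved 1.4 units closer together.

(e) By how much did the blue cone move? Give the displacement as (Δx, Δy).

(-2.3, 2.0)

From the two frames, the blue cone sits at roughly (11.6, 1.1) before and (9.3, 3.1) after.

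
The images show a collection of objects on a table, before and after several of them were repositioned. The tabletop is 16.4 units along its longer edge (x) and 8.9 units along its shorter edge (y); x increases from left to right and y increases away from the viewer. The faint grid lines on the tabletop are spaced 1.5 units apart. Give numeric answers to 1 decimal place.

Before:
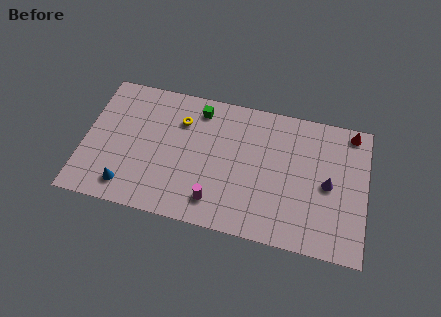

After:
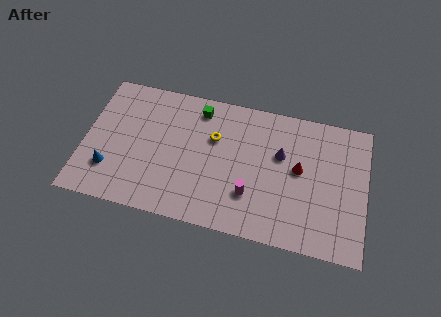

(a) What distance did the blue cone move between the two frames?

1.4

The blue cone moved from about (2.7, 1.5) to (1.6, 2.4), a distance of √(1.1² + 0.9²) ≈ 1.4.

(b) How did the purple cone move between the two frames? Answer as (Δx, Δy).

(-2.8, 1.3)

From the two frames, the purple cone sits at roughly (14.2, 4.3) before and (11.4, 5.6) after.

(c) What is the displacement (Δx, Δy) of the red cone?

(-2.9, -3.1)

The red cone started near (15.4, 8.0) and ended near (12.5, 4.9).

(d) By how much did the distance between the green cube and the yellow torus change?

+0.6

Before: roughly 1.4 units apart; after: 2.0. That's 0.6 units further apart.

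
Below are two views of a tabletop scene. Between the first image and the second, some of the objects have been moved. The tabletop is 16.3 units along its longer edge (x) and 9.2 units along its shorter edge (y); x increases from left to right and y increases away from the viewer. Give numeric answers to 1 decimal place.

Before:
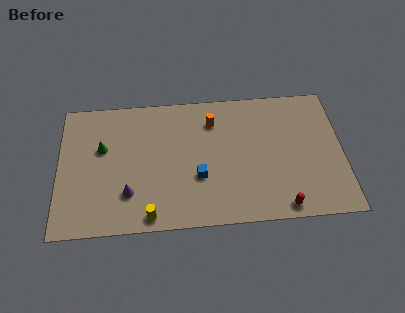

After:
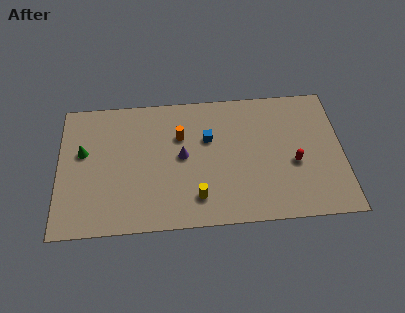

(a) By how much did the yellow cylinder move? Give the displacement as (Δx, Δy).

(2.7, 1.0)

The yellow cylinder started near (5.2, 0.9) and ended near (7.9, 1.9).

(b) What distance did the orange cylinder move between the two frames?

2.1

From (8.9, 7.1) to (7.0, 6.2), the orange cylinder covered √(1.9² + 0.9²) ≈ 2.1 units.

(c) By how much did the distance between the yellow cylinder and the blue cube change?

+0.4

The distance was about 3.7 in the first image and 4.1 in the second, so they moved 0.4 units further apart.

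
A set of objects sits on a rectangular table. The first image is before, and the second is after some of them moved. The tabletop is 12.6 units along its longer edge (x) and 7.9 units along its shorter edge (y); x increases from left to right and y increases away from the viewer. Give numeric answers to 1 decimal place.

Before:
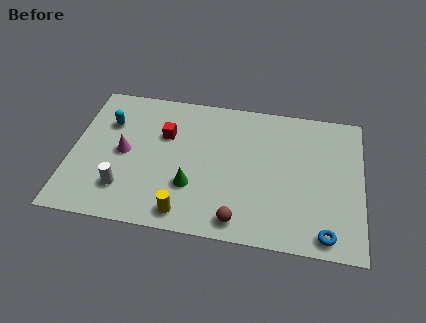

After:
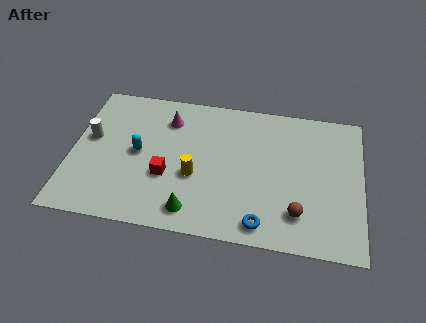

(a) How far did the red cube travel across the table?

2.3

The red cube moved from about (4.0, 5.2) to (4.2, 2.9), a distance of √(0.2² + 2.3²) ≈ 2.3.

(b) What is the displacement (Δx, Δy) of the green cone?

(0.1, -1.3)

The green cone was at about (5.3, 2.5) and moved to about (5.4, 1.2).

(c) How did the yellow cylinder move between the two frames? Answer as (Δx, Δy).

(0.3, 2.1)

The yellow cylinder started near (5.1, 1.0) and ended near (5.4, 3.1).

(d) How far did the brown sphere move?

2.6

The brown sphere moved from about (7.4, 1.0) to (9.9, 1.8), a distance of √(2.5² + 0.8²) ≈ 2.6.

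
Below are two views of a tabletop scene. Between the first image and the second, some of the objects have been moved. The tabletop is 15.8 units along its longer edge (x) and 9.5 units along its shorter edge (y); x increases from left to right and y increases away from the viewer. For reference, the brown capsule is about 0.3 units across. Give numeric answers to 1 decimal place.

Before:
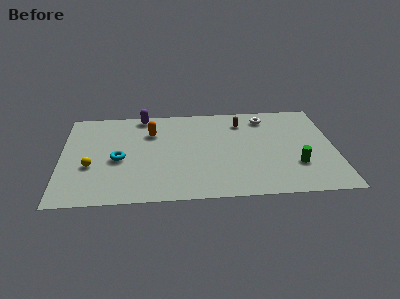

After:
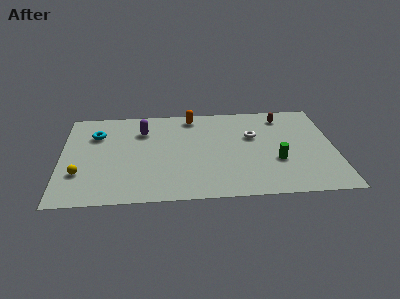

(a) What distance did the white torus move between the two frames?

2.1

The white torus was near (11.9, 7.9) before and (11.1, 6.0) after, so it travelled √(0.8² + 1.9²) ≈ 2.1 units.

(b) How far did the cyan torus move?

2.9

The cyan torus was near (3.3, 4.2) before and (2.0, 6.8) after, so it travelled √(1.3² + 2.6²) ≈ 2.9 units.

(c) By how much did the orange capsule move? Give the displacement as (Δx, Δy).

(2.4, 1.5)

From the two frames, the orange capsule sits at roughly (5.2, 6.8) before and (7.6, 8.3) after.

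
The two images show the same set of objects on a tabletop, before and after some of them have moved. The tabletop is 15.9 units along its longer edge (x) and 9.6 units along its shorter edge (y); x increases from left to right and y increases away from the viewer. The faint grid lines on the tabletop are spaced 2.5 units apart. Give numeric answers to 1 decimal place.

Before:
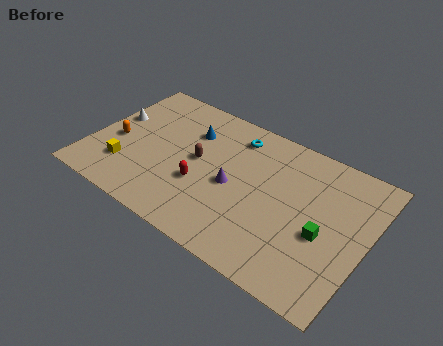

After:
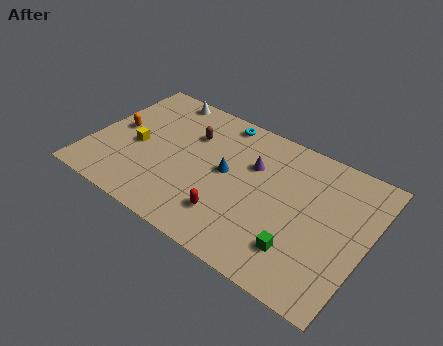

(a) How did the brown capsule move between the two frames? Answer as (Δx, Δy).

(-0.7, 1.6)

The brown capsule started near (6.1, 5.1) and ended near (5.4, 6.7).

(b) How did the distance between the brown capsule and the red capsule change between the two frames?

+3.7

They were about 1.7 units apart before and 5.4 after — 3.7 units further apart.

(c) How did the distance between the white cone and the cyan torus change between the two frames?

-3.6

The distance was about 7.2 in the first image and 3.6 in the second, so they moved 3.6 units closer together.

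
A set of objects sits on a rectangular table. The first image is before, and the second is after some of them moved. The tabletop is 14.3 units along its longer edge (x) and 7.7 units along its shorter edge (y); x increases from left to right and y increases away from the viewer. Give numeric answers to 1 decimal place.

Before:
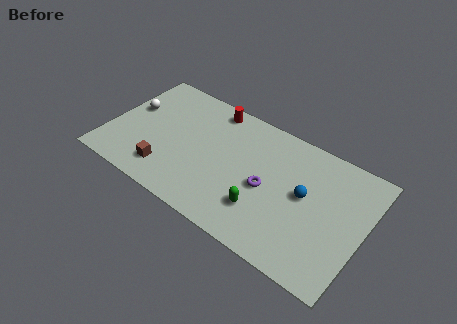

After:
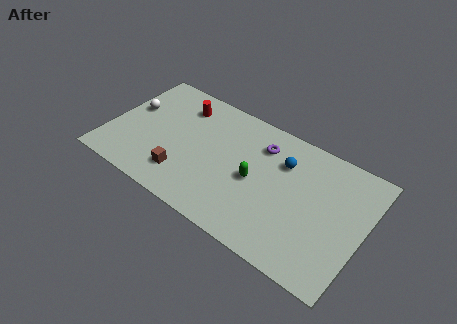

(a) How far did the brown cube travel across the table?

0.9

From (3.6, 1.6) to (4.5, 1.8), the brown cube covered √(0.9² + 0.2²) ≈ 0.9 units.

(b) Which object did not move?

the white sphere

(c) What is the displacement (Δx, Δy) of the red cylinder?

(-1.7, -0.7)

The red cylinder was at about (5.3, 6.8) and moved to about (3.6, 6.1).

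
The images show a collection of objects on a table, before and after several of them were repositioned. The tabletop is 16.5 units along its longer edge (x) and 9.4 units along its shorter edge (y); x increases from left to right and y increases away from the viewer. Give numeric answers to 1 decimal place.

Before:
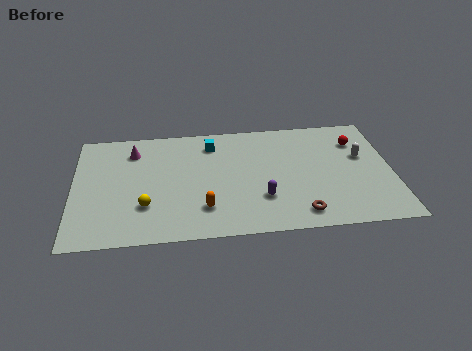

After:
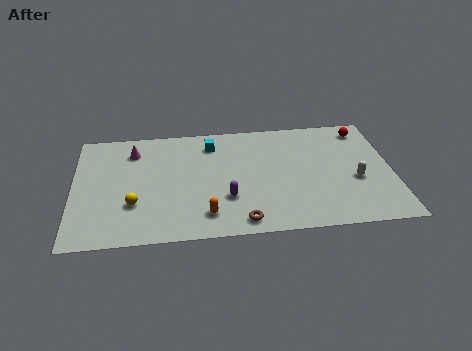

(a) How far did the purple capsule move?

1.8

The purple capsule moved from about (9.7, 2.8) to (7.9, 3.0), a distance of √(1.8² + 0.2²) ≈ 1.8.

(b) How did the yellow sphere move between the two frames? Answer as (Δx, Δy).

(-0.6, 0.2)

The yellow sphere was at about (3.7, 2.8) and moved to about (3.1, 3.0).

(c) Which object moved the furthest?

the brown torus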